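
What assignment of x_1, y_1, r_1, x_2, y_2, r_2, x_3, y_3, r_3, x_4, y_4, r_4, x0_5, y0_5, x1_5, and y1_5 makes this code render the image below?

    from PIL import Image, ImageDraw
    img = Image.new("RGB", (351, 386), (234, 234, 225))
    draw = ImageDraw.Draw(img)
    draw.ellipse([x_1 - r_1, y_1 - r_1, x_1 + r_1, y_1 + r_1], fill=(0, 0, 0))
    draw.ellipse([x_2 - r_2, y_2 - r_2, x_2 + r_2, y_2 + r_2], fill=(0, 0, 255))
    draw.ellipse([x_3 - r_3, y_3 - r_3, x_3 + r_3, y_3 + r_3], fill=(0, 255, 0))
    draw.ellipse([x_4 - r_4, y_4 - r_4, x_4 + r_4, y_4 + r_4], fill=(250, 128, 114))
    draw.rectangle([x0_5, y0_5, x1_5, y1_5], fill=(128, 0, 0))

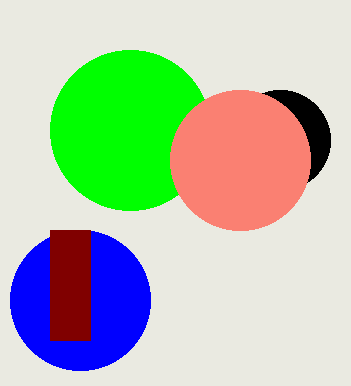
x_1 = 280; y_1 = 140; r_1 = 50; x_2 = 80; y_2 = 300; r_2 = 70; x_3 = 130; y_3 = 130; r_3 = 80; x_4 = 240; y_4 = 160; r_4 = 70; x0_5 = 50; y0_5 = 230; x1_5 = 90; y1_5 = 340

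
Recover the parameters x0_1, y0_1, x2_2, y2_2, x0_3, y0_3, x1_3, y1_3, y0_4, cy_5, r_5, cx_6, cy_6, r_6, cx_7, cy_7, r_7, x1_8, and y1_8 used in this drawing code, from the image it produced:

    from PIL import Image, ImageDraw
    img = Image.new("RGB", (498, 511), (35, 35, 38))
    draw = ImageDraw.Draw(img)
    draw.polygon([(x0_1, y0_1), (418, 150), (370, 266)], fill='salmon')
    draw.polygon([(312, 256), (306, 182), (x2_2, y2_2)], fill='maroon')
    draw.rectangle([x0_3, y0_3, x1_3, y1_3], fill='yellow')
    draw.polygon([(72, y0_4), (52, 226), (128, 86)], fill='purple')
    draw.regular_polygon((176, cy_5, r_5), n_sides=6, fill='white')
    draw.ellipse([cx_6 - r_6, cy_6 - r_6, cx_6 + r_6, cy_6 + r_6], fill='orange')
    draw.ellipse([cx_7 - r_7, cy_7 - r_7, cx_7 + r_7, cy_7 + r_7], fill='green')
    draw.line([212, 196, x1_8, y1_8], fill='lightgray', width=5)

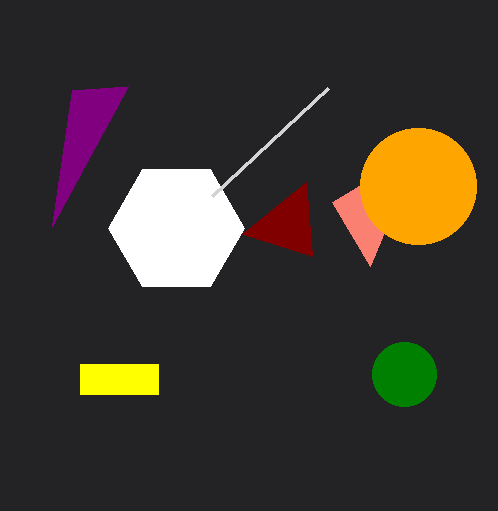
x0_1 = 332; y0_1 = 202; x2_2 = 242; y2_2 = 234; x0_3 = 80; y0_3 = 364; x1_3 = 158; y1_3 = 394; y0_4 = 90; cy_5 = 228; r_5 = 68; cx_6 = 418; cy_6 = 186; r_6 = 58; cx_7 = 404; cy_7 = 374; r_7 = 32; x1_8 = 328; y1_8 = 88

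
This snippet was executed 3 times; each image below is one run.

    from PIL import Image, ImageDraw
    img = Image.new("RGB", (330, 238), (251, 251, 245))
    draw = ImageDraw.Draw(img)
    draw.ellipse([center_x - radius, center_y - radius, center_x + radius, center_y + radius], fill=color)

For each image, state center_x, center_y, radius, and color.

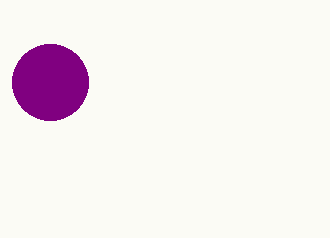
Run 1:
center_x = 50, center_y = 82, radius = 38, color = 'purple'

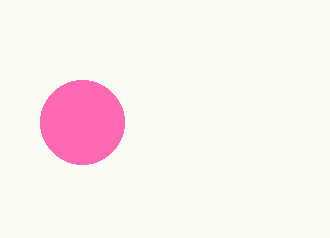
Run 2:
center_x = 82, center_y = 122, radius = 42, color = 'hotpink'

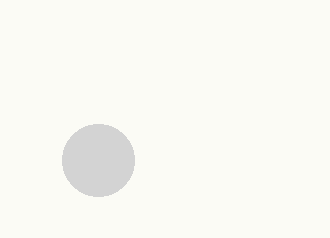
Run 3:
center_x = 98; center_y = 160; radius = 36; color = 'lightgray'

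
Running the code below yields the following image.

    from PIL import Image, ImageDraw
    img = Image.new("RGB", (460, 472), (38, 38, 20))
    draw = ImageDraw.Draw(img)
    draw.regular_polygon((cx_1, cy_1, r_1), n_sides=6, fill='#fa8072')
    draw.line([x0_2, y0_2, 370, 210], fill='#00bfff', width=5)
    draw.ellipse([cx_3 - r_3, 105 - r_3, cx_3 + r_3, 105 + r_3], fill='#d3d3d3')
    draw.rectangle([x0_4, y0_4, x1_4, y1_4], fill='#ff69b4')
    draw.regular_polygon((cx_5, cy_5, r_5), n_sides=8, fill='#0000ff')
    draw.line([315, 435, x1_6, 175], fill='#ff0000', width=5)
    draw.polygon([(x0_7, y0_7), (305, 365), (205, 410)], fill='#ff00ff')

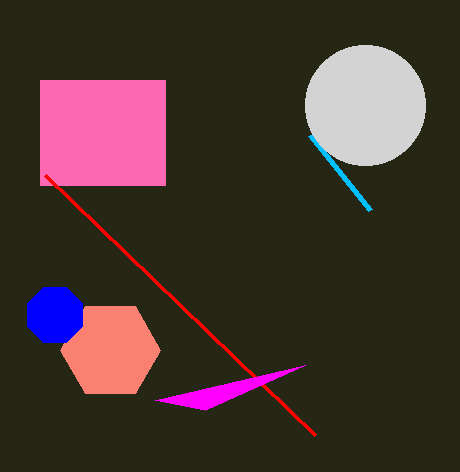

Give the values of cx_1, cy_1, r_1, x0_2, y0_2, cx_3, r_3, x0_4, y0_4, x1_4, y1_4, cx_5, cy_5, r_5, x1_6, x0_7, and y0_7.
cx_1 = 110
cy_1 = 350
r_1 = 50
x0_2 = 310
y0_2 = 135
cx_3 = 365
r_3 = 60
x0_4 = 40
y0_4 = 80
x1_4 = 165
y1_4 = 185
cx_5 = 55
cy_5 = 315
r_5 = 30
x1_6 = 45
x0_7 = 155
y0_7 = 400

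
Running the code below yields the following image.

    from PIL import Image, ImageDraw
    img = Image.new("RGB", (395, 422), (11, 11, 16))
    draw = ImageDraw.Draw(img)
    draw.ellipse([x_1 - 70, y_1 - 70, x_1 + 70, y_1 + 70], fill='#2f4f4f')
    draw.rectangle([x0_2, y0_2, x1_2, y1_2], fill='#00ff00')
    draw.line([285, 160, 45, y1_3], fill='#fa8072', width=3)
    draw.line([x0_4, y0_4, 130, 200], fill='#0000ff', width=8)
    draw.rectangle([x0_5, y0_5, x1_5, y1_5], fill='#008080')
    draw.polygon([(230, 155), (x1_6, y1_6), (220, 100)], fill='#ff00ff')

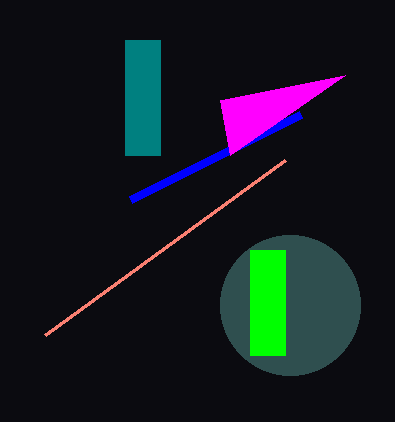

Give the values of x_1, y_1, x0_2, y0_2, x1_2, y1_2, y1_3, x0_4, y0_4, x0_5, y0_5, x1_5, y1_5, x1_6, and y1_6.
x_1 = 290
y_1 = 305
x0_2 = 250
y0_2 = 250
x1_2 = 285
y1_2 = 355
y1_3 = 335
x0_4 = 300
y0_4 = 115
x0_5 = 125
y0_5 = 40
x1_5 = 160
y1_5 = 155
x1_6 = 345
y1_6 = 75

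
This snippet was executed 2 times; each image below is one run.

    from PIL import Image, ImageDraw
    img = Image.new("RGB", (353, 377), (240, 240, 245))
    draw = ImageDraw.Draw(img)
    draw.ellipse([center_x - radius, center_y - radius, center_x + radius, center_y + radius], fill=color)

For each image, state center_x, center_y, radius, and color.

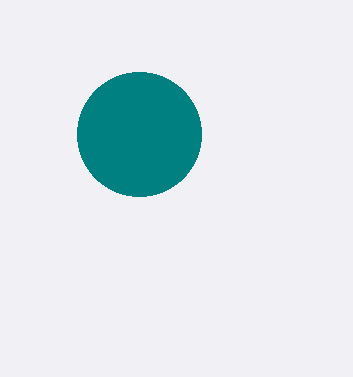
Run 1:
center_x = 139, center_y = 134, radius = 62, color = 'teal'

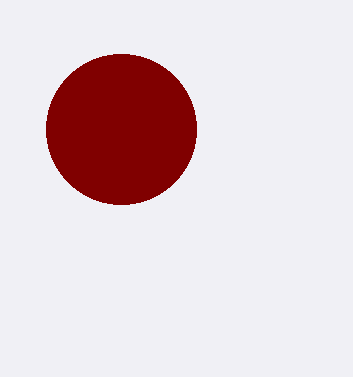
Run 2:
center_x = 121
center_y = 129
radius = 75
color = 'maroon'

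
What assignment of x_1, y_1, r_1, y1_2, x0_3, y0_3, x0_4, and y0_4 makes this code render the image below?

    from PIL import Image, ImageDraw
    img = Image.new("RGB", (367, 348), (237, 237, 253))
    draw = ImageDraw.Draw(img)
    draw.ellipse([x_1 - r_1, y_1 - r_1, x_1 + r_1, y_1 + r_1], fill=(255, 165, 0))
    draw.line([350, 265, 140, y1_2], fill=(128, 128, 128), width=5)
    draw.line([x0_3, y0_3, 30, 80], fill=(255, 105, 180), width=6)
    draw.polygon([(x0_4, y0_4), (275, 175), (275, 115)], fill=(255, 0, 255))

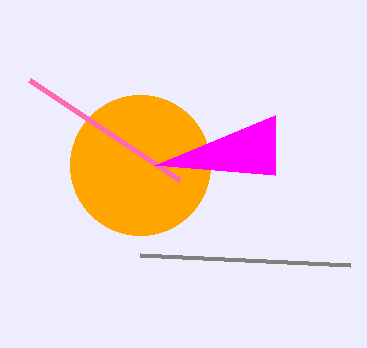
x_1 = 140; y_1 = 165; r_1 = 70; y1_2 = 255; x0_3 = 180; y0_3 = 180; x0_4 = 155; y0_4 = 165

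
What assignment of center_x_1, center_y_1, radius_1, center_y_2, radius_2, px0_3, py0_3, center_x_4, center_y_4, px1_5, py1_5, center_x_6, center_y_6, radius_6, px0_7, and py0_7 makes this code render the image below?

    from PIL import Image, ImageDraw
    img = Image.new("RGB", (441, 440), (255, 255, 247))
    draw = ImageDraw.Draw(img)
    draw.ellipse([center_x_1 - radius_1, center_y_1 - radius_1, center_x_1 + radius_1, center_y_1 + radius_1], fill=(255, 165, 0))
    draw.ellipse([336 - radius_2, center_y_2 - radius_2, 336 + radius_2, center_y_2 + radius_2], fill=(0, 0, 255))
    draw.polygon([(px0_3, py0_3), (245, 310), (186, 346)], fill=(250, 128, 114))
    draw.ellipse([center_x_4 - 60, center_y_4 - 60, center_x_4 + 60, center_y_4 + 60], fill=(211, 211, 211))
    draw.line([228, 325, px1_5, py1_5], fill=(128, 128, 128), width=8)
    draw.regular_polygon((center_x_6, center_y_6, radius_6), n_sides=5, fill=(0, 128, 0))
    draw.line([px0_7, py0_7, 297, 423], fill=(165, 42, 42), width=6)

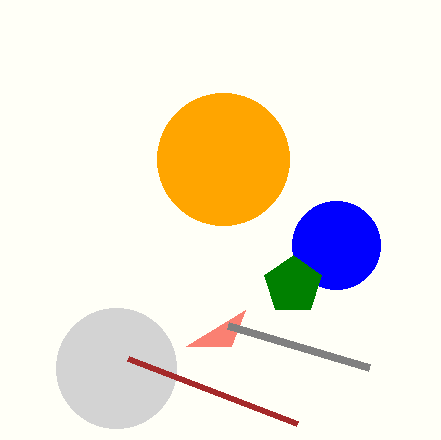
center_x_1 = 223; center_y_1 = 159; radius_1 = 66; center_y_2 = 245; radius_2 = 44; px0_3 = 231; py0_3 = 346; center_x_4 = 116; center_y_4 = 368; px1_5 = 369; py1_5 = 367; center_x_6 = 293; center_y_6 = 285; radius_6 = 30; px0_7 = 128; py0_7 = 358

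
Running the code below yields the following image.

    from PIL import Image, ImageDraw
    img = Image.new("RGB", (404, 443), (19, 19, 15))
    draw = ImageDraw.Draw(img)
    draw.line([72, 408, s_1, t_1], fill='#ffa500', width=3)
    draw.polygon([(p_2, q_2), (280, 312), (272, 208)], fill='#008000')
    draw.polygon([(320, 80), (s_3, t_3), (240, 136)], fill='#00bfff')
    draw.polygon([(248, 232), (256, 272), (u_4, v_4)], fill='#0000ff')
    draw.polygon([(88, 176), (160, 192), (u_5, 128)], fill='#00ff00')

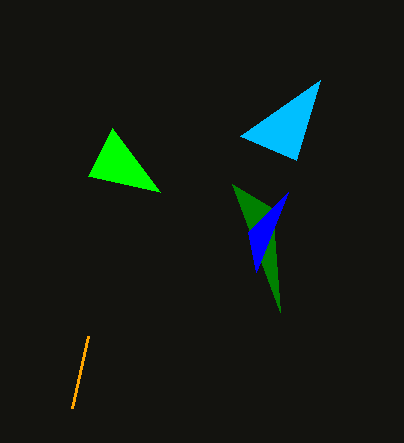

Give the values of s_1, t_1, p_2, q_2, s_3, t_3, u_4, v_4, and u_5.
s_1 = 88
t_1 = 336
p_2 = 232
q_2 = 184
s_3 = 296
t_3 = 160
u_4 = 288
v_4 = 192
u_5 = 112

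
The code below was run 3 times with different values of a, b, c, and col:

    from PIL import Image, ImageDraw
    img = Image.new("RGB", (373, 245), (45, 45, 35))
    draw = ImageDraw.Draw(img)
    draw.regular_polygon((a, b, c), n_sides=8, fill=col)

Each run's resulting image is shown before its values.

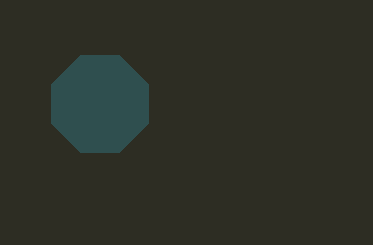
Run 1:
a = 100
b = 104
c = 52
col = 'darkslategray'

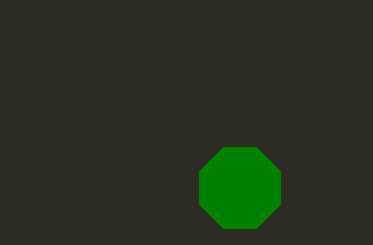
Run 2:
a = 240
b = 188
c = 44
col = 'green'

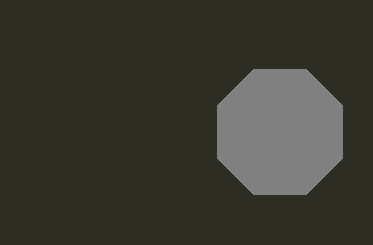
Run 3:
a = 280
b = 132
c = 68
col = 'gray'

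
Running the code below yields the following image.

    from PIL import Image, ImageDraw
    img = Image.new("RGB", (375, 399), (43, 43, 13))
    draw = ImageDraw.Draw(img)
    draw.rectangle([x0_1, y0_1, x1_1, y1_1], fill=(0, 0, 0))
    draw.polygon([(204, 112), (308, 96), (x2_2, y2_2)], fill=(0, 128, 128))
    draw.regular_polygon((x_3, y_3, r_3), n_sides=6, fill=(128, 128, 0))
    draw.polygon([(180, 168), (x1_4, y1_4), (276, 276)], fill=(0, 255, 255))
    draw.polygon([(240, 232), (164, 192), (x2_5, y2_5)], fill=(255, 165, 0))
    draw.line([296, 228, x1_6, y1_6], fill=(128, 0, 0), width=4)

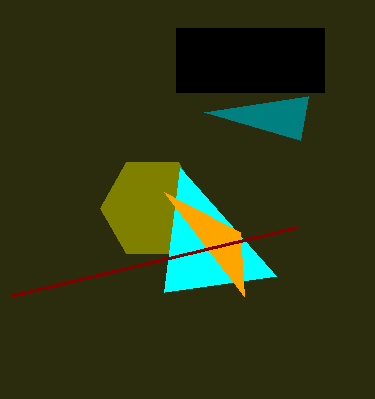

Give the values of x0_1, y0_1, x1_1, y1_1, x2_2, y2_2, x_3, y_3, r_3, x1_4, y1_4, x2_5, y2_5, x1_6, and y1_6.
x0_1 = 176, y0_1 = 28, x1_1 = 324, y1_1 = 92, x2_2 = 300, y2_2 = 140, x_3 = 152, y_3 = 208, r_3 = 52, x1_4 = 164, y1_4 = 292, x2_5 = 244, y2_5 = 296, x1_6 = 12, y1_6 = 296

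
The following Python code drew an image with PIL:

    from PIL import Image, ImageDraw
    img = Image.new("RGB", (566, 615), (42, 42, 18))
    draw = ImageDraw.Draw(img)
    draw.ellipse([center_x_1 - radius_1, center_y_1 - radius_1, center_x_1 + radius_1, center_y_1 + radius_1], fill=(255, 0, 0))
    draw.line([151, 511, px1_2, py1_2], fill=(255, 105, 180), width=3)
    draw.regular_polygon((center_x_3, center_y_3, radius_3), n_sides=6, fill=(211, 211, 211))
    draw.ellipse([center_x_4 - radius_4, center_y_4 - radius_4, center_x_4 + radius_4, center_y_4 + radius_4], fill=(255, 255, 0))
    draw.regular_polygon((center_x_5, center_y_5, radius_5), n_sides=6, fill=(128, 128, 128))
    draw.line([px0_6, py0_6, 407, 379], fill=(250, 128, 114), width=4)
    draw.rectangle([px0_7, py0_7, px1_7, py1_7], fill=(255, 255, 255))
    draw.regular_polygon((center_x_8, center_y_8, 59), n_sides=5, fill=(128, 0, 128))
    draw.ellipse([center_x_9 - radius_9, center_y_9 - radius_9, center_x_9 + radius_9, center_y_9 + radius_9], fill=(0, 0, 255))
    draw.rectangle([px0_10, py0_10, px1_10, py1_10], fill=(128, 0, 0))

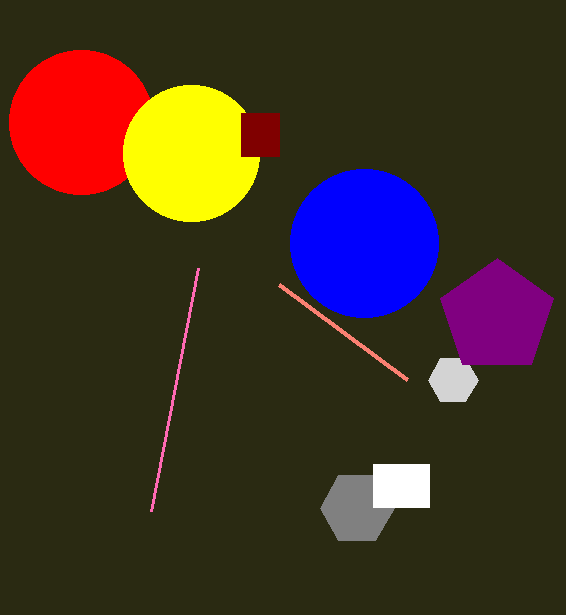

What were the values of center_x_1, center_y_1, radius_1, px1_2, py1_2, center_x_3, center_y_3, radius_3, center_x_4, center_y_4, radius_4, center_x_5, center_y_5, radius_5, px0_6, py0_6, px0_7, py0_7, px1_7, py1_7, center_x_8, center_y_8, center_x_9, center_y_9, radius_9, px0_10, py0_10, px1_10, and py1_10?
center_x_1 = 81, center_y_1 = 122, radius_1 = 72, px1_2 = 198, py1_2 = 268, center_x_3 = 453, center_y_3 = 380, radius_3 = 25, center_x_4 = 191, center_y_4 = 153, radius_4 = 68, center_x_5 = 357, center_y_5 = 508, radius_5 = 37, px0_6 = 279, py0_6 = 284, px0_7 = 373, py0_7 = 464, px1_7 = 429, py1_7 = 507, center_x_8 = 497, center_y_8 = 317, center_x_9 = 364, center_y_9 = 243, radius_9 = 74, px0_10 = 241, py0_10 = 113, px1_10 = 279, py1_10 = 156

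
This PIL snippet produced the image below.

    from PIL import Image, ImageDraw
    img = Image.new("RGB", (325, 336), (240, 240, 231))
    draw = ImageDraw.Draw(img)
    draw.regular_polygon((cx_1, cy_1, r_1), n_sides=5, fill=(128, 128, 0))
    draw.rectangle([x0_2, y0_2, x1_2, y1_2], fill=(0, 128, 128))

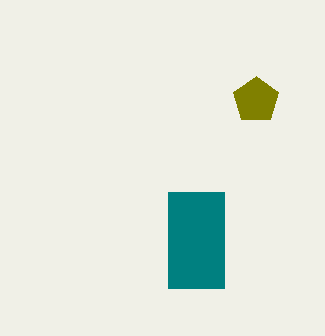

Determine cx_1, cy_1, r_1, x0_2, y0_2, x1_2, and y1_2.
cx_1 = 256; cy_1 = 100; r_1 = 24; x0_2 = 168; y0_2 = 192; x1_2 = 224; y1_2 = 288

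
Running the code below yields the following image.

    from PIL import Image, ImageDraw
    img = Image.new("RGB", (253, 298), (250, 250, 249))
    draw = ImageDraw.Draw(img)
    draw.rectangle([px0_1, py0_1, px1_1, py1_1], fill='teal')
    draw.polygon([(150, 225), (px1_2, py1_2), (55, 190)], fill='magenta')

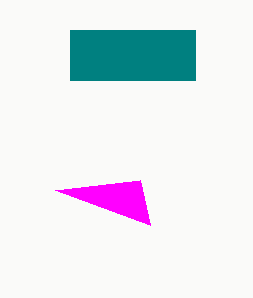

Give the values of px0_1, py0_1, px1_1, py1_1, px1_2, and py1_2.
px0_1 = 70; py0_1 = 30; px1_1 = 195; py1_1 = 80; px1_2 = 140; py1_2 = 180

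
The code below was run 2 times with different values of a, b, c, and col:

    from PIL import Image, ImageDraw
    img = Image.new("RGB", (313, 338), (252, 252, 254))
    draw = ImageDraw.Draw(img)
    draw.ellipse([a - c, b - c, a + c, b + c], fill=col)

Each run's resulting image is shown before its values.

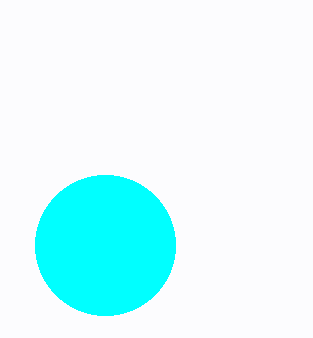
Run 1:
a = 105; b = 245; c = 70; col = 'cyan'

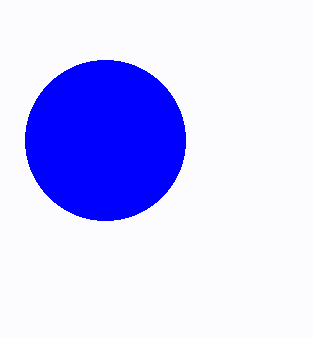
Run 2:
a = 105, b = 140, c = 80, col = 'blue'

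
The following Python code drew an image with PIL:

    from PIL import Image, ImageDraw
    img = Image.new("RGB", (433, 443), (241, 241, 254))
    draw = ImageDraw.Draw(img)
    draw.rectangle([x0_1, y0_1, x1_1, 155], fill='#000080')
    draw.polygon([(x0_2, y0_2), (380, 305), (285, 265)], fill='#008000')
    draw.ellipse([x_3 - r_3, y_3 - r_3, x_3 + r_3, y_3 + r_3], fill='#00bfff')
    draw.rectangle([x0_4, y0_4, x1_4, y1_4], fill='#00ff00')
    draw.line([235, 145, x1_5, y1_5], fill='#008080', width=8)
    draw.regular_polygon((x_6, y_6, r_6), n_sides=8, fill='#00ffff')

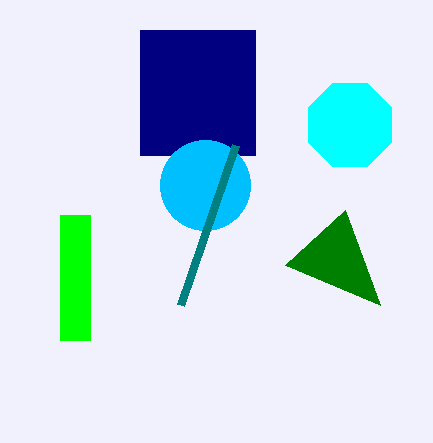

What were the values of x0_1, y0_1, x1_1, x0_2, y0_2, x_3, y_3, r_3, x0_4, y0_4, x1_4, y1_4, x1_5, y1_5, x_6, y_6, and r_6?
x0_1 = 140
y0_1 = 30
x1_1 = 255
x0_2 = 345
y0_2 = 210
x_3 = 205
y_3 = 185
r_3 = 45
x0_4 = 60
y0_4 = 215
x1_4 = 90
y1_4 = 340
x1_5 = 180
y1_5 = 305
x_6 = 350
y_6 = 125
r_6 = 45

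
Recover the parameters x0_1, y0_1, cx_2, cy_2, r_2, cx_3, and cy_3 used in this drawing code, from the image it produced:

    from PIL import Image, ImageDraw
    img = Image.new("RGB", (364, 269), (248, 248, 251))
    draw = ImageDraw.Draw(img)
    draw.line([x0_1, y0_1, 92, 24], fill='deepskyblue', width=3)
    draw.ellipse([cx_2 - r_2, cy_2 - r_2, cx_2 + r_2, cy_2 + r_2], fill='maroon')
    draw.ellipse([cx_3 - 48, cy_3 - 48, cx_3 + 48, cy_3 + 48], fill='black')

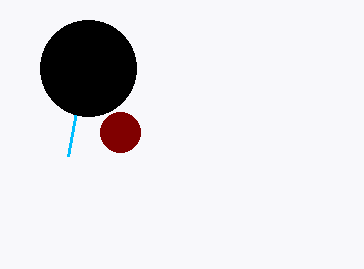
x0_1 = 68, y0_1 = 156, cx_2 = 120, cy_2 = 132, r_2 = 20, cx_3 = 88, cy_3 = 68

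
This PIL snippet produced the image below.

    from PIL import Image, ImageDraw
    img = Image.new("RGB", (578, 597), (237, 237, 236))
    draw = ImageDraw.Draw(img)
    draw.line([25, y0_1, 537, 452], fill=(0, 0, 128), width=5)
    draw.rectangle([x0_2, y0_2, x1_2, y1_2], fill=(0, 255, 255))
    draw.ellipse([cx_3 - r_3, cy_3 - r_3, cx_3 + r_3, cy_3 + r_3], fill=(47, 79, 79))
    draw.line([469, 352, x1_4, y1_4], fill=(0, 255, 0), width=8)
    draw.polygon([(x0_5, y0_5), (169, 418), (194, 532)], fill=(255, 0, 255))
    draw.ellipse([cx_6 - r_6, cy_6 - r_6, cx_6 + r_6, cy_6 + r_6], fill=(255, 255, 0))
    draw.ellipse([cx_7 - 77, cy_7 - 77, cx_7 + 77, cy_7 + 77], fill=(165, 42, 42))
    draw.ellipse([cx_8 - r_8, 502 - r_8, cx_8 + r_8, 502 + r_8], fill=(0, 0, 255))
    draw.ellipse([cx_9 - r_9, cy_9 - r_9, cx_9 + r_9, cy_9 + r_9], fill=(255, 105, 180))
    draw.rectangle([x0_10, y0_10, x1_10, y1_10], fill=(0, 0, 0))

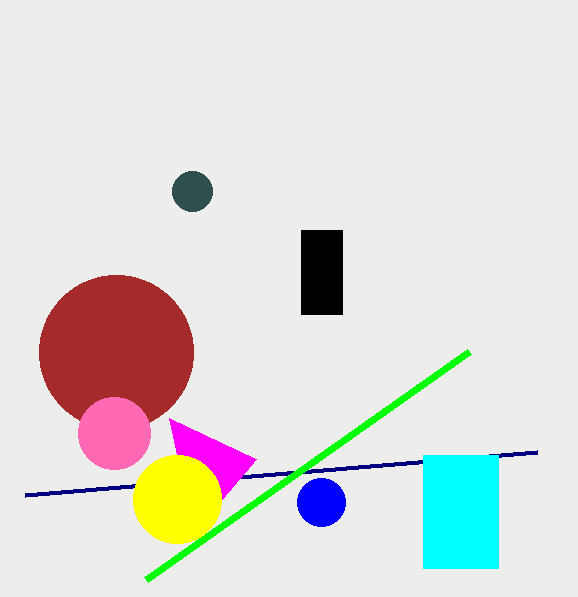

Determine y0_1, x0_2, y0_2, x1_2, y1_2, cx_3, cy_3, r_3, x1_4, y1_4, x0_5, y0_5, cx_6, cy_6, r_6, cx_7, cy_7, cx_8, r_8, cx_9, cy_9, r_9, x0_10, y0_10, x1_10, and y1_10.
y0_1 = 495; x0_2 = 423; y0_2 = 455; x1_2 = 498; y1_2 = 568; cx_3 = 192; cy_3 = 191; r_3 = 20; x1_4 = 146; y1_4 = 580; x0_5 = 256; y0_5 = 459; cx_6 = 177; cy_6 = 499; r_6 = 44; cx_7 = 116; cy_7 = 352; cx_8 = 321; r_8 = 24; cx_9 = 114; cy_9 = 433; r_9 = 36; x0_10 = 301; y0_10 = 230; x1_10 = 342; y1_10 = 314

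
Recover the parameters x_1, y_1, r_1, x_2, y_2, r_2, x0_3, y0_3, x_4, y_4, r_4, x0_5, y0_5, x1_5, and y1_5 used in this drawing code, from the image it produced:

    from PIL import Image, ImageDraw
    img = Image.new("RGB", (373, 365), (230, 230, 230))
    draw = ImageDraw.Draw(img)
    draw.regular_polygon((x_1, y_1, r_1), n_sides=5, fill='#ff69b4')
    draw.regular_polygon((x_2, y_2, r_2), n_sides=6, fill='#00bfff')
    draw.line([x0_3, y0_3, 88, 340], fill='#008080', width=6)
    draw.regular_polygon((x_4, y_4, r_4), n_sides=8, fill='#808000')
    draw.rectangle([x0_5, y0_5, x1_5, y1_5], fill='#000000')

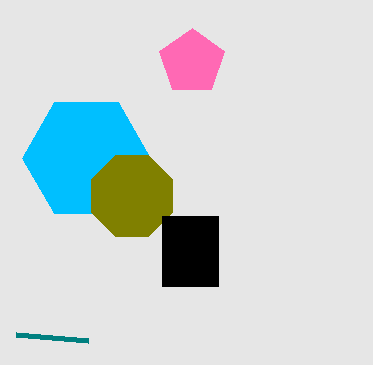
x_1 = 192; y_1 = 62; r_1 = 34; x_2 = 86; y_2 = 158; r_2 = 64; x0_3 = 16; y0_3 = 334; x_4 = 132; y_4 = 196; r_4 = 44; x0_5 = 162; y0_5 = 216; x1_5 = 218; y1_5 = 286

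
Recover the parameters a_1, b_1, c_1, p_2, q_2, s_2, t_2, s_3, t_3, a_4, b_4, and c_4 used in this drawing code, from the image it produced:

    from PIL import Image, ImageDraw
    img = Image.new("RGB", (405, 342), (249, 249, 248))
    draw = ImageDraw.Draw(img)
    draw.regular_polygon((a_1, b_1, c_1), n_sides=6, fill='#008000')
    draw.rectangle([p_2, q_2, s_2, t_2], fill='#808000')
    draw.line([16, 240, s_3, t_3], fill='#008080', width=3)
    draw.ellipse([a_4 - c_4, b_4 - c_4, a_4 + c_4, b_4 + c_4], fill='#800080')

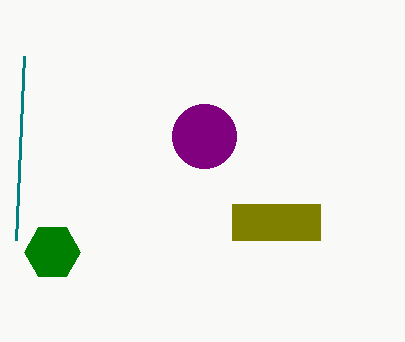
a_1 = 52, b_1 = 252, c_1 = 28, p_2 = 232, q_2 = 204, s_2 = 320, t_2 = 240, s_3 = 24, t_3 = 56, a_4 = 204, b_4 = 136, c_4 = 32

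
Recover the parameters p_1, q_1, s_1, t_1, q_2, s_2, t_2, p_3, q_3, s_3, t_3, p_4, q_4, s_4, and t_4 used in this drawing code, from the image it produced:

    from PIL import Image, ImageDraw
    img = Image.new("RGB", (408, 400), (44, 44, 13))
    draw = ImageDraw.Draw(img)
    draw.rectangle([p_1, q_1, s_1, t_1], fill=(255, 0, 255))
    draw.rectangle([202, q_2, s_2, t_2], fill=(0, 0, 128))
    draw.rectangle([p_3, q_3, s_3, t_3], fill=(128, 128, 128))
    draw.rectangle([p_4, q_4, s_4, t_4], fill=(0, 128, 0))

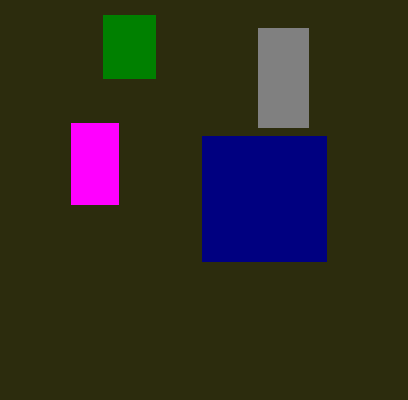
p_1 = 71; q_1 = 123; s_1 = 118; t_1 = 204; q_2 = 136; s_2 = 326; t_2 = 261; p_3 = 258; q_3 = 28; s_3 = 308; t_3 = 127; p_4 = 103; q_4 = 15; s_4 = 155; t_4 = 78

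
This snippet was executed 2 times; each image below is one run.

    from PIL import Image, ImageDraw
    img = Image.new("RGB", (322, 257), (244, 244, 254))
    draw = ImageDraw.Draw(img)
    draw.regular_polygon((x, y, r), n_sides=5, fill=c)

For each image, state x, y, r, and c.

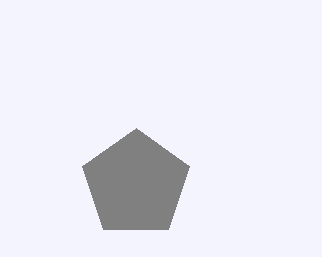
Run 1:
x = 136
y = 184
r = 56
c = 'gray'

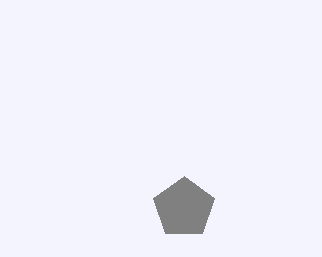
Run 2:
x = 184
y = 208
r = 32
c = 'gray'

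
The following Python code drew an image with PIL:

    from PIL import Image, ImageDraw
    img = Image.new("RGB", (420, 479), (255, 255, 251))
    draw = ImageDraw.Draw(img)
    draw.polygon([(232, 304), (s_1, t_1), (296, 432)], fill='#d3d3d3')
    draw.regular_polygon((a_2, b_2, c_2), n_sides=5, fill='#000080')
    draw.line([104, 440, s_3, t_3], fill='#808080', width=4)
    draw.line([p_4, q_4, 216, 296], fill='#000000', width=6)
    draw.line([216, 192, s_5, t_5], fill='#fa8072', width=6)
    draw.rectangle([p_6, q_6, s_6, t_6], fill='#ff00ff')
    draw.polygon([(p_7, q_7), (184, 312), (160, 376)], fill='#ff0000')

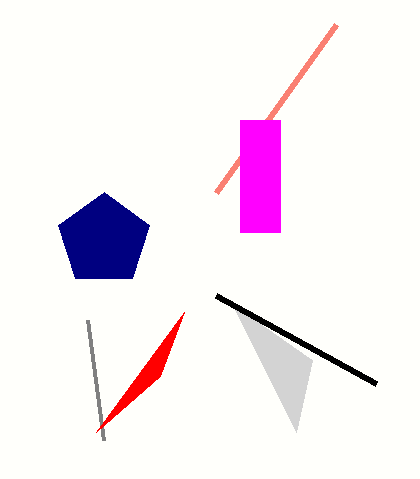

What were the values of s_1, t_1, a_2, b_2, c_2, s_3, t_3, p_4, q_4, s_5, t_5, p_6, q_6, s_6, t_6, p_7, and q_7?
s_1 = 312, t_1 = 360, a_2 = 104, b_2 = 240, c_2 = 48, s_3 = 88, t_3 = 320, p_4 = 376, q_4 = 384, s_5 = 336, t_5 = 24, p_6 = 240, q_6 = 120, s_6 = 280, t_6 = 232, p_7 = 96, q_7 = 432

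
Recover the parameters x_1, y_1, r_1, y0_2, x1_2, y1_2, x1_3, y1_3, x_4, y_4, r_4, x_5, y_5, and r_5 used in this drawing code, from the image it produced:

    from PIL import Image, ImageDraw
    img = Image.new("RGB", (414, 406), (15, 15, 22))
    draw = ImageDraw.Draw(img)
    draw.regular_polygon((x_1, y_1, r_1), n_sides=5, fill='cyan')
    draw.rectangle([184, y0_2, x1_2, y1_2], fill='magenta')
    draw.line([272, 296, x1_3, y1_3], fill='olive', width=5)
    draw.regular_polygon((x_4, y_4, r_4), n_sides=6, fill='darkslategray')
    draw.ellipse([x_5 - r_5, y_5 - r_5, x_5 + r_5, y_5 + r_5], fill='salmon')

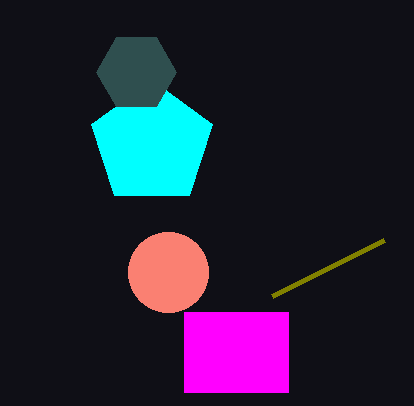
x_1 = 152; y_1 = 144; r_1 = 64; y0_2 = 312; x1_2 = 288; y1_2 = 392; x1_3 = 384; y1_3 = 240; x_4 = 136; y_4 = 72; r_4 = 40; x_5 = 168; y_5 = 272; r_5 = 40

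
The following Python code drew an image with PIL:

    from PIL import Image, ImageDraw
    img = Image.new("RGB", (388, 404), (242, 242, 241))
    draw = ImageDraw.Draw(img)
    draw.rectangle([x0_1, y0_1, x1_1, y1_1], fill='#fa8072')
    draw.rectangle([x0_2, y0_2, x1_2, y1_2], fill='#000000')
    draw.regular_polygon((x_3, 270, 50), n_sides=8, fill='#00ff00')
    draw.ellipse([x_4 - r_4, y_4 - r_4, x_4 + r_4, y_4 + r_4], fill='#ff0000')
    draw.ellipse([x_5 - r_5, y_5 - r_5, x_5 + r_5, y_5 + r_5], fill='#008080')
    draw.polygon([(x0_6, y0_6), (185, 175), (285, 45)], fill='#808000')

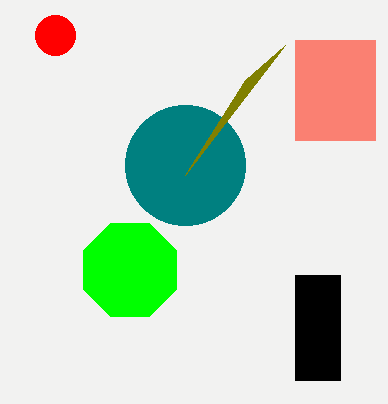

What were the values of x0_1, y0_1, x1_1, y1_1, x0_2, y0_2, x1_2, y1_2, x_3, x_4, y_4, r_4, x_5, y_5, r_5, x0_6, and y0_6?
x0_1 = 295; y0_1 = 40; x1_1 = 375; y1_1 = 140; x0_2 = 295; y0_2 = 275; x1_2 = 340; y1_2 = 380; x_3 = 130; x_4 = 55; y_4 = 35; r_4 = 20; x_5 = 185; y_5 = 165; r_5 = 60; x0_6 = 245; y0_6 = 80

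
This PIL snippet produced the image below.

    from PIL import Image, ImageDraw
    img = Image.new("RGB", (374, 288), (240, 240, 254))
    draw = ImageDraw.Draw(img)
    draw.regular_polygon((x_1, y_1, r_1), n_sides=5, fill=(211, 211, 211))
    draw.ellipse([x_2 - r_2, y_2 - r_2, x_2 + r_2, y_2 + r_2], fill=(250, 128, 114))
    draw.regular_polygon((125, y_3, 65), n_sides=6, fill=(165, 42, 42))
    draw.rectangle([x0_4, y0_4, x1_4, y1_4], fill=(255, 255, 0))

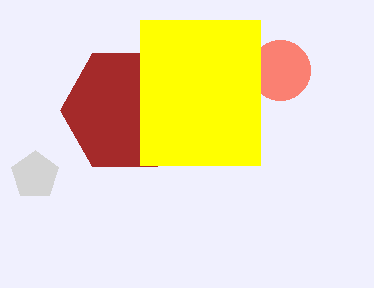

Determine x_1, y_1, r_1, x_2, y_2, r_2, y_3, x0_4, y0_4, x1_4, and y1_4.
x_1 = 35; y_1 = 175; r_1 = 25; x_2 = 280; y_2 = 70; r_2 = 30; y_3 = 110; x0_4 = 140; y0_4 = 20; x1_4 = 260; y1_4 = 165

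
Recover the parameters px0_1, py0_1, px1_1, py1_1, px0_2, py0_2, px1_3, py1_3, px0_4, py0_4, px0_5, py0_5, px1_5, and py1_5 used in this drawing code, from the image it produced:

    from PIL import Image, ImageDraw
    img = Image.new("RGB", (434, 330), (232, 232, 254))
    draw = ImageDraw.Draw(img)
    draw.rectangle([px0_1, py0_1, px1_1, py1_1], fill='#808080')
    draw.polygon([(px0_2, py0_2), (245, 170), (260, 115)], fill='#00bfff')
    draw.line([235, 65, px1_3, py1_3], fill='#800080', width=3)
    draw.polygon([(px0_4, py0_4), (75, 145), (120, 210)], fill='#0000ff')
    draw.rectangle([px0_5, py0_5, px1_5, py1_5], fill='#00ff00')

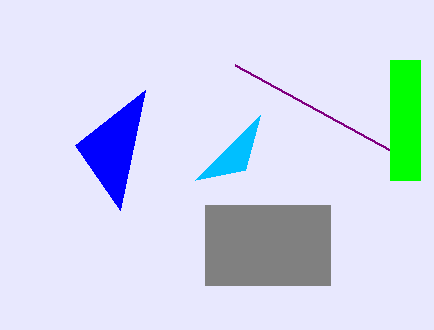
px0_1 = 205
py0_1 = 205
px1_1 = 330
py1_1 = 285
px0_2 = 195
py0_2 = 180
px1_3 = 390
py1_3 = 150
px0_4 = 145
py0_4 = 90
px0_5 = 390
py0_5 = 60
px1_5 = 420
py1_5 = 180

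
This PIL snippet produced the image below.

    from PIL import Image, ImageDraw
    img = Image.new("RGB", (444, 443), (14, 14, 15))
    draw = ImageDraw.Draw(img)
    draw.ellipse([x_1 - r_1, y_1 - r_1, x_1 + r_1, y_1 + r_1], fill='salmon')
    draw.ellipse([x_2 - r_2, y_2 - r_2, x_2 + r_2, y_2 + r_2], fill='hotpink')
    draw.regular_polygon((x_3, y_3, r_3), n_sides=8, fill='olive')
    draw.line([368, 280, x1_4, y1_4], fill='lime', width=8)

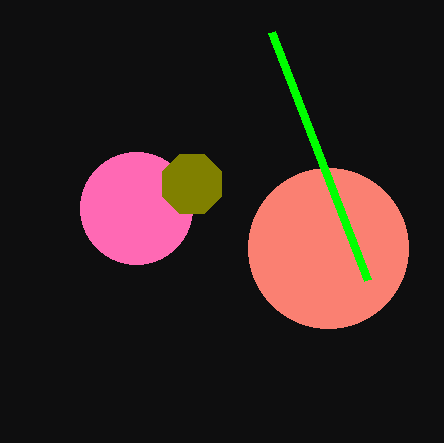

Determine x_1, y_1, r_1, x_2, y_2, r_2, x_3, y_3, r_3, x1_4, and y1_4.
x_1 = 328; y_1 = 248; r_1 = 80; x_2 = 136; y_2 = 208; r_2 = 56; x_3 = 192; y_3 = 184; r_3 = 32; x1_4 = 272; y1_4 = 32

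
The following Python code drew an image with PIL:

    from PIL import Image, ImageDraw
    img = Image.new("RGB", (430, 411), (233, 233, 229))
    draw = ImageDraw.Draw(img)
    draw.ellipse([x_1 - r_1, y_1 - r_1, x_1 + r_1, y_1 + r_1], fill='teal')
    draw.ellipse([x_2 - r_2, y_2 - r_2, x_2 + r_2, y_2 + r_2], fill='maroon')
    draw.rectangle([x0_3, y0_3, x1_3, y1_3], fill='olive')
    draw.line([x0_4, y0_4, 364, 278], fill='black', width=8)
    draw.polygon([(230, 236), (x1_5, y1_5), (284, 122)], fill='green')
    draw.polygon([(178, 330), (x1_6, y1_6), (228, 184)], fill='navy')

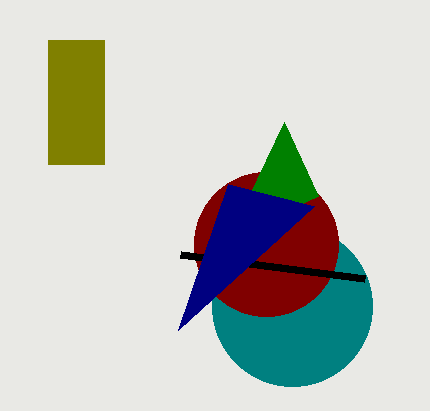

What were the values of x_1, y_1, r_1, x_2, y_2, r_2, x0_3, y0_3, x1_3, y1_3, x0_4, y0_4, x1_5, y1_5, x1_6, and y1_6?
x_1 = 292, y_1 = 306, r_1 = 80, x_2 = 266, y_2 = 244, r_2 = 72, x0_3 = 48, y0_3 = 40, x1_3 = 104, y1_3 = 164, x0_4 = 180, y0_4 = 254, x1_5 = 318, y1_5 = 196, x1_6 = 314, y1_6 = 206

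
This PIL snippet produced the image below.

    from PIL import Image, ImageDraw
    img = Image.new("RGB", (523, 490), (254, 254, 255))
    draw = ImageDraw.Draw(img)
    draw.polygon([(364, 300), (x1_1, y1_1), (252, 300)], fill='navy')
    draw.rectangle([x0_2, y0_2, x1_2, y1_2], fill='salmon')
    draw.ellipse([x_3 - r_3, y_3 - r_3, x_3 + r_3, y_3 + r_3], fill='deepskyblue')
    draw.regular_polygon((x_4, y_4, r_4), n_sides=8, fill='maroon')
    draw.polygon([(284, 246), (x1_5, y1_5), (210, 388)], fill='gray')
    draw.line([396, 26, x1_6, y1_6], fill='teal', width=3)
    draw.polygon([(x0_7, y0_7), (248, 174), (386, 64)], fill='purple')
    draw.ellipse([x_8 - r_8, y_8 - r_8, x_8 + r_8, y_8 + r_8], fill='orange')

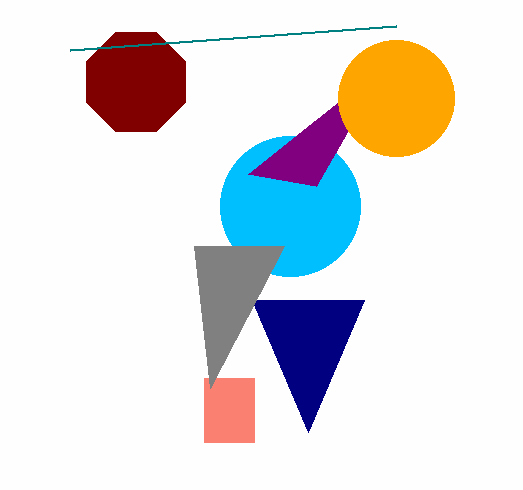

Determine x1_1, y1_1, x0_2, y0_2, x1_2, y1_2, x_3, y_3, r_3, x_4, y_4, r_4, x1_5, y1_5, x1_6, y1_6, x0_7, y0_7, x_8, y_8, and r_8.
x1_1 = 308
y1_1 = 432
x0_2 = 204
y0_2 = 378
x1_2 = 254
y1_2 = 442
x_3 = 290
y_3 = 206
r_3 = 70
x_4 = 136
y_4 = 82
r_4 = 54
x1_5 = 194
y1_5 = 246
x1_6 = 70
y1_6 = 50
x0_7 = 316
y0_7 = 186
x_8 = 396
y_8 = 98
r_8 = 58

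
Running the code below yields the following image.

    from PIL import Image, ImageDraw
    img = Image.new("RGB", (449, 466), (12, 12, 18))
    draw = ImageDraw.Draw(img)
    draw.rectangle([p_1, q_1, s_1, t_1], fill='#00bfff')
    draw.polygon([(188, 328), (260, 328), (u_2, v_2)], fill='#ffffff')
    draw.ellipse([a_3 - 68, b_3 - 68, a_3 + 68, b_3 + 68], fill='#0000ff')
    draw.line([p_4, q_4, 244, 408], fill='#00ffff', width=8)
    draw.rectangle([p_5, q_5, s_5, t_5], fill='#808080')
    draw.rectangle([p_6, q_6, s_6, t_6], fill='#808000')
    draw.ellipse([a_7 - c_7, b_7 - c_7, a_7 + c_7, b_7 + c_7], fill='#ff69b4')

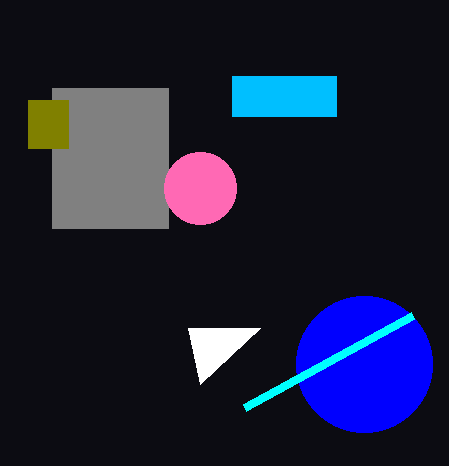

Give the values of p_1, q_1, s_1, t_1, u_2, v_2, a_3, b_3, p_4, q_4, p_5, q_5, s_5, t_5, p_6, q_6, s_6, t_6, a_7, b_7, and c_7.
p_1 = 232; q_1 = 76; s_1 = 336; t_1 = 116; u_2 = 200; v_2 = 384; a_3 = 364; b_3 = 364; p_4 = 412; q_4 = 316; p_5 = 52; q_5 = 88; s_5 = 168; t_5 = 228; p_6 = 28; q_6 = 100; s_6 = 68; t_6 = 148; a_7 = 200; b_7 = 188; c_7 = 36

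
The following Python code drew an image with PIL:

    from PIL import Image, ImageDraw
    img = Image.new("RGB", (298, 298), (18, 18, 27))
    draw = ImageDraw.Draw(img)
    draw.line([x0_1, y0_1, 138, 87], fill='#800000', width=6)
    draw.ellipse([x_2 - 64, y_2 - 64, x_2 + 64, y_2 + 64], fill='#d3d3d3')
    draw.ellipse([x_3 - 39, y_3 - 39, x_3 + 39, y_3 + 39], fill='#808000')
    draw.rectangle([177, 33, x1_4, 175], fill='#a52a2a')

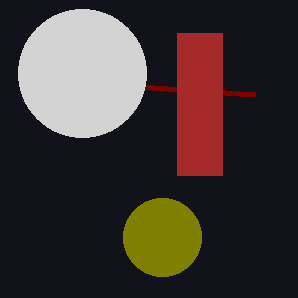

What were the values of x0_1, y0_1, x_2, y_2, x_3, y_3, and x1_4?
x0_1 = 255
y0_1 = 95
x_2 = 82
y_2 = 73
x_3 = 162
y_3 = 237
x1_4 = 222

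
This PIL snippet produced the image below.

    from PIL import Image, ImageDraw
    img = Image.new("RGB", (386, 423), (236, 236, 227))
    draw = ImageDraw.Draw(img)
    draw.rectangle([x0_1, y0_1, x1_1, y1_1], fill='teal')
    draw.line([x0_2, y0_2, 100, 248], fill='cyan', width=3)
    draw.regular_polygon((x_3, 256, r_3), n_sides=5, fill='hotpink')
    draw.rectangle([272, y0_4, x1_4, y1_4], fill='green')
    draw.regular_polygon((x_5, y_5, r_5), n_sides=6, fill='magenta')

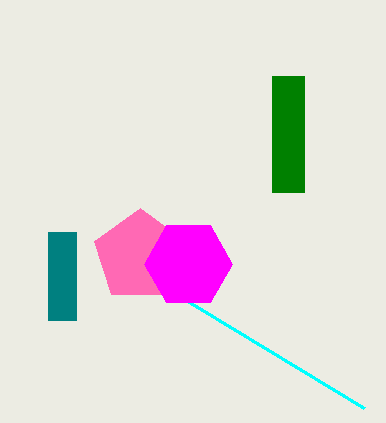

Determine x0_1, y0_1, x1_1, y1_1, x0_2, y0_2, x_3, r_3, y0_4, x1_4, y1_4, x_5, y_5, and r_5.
x0_1 = 48; y0_1 = 232; x1_1 = 76; y1_1 = 320; x0_2 = 364; y0_2 = 408; x_3 = 140; r_3 = 48; y0_4 = 76; x1_4 = 304; y1_4 = 192; x_5 = 188; y_5 = 264; r_5 = 44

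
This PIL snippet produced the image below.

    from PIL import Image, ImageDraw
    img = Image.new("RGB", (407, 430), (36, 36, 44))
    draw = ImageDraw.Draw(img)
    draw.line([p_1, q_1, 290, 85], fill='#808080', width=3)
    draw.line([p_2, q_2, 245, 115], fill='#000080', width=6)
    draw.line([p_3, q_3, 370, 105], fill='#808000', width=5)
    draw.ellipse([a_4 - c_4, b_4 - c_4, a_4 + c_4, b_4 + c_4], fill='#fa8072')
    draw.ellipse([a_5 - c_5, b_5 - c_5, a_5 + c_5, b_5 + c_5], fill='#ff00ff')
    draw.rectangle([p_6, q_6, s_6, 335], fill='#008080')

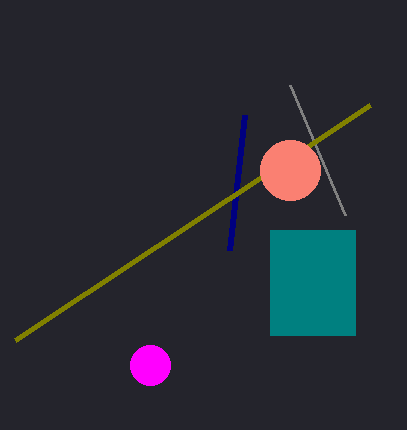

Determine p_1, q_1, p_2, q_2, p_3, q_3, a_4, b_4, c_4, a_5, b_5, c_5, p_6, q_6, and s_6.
p_1 = 345; q_1 = 215; p_2 = 230; q_2 = 250; p_3 = 15; q_3 = 340; a_4 = 290; b_4 = 170; c_4 = 30; a_5 = 150; b_5 = 365; c_5 = 20; p_6 = 270; q_6 = 230; s_6 = 355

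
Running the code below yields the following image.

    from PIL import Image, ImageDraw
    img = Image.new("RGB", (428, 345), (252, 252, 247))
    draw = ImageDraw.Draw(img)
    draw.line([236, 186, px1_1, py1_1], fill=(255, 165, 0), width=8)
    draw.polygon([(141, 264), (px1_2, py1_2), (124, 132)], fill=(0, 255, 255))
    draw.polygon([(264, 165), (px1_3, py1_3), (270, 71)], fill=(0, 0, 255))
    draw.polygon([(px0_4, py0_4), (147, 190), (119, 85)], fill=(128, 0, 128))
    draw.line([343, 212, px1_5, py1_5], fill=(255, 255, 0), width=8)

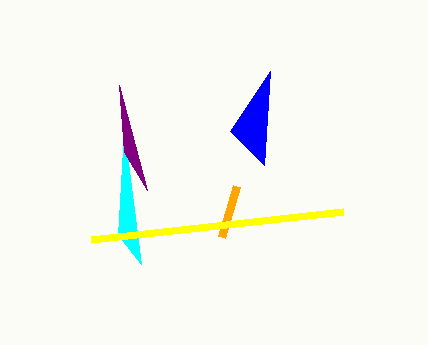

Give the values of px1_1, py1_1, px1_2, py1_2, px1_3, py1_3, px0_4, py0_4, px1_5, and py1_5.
px1_1 = 221; py1_1 = 237; px1_2 = 118; py1_2 = 235; px1_3 = 230; py1_3 = 131; px0_4 = 124; py0_4 = 152; px1_5 = 91; py1_5 = 240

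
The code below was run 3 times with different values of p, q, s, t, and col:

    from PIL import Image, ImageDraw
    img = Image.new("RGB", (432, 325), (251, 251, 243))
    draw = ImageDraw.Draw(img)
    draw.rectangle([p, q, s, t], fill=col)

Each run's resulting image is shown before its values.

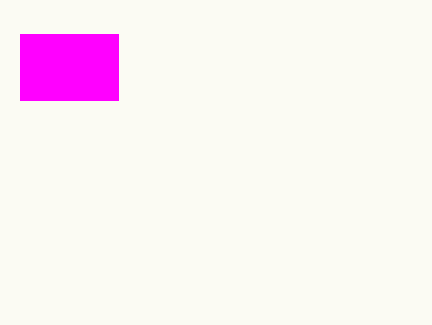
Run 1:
p = 20, q = 34, s = 118, t = 100, col = 'magenta'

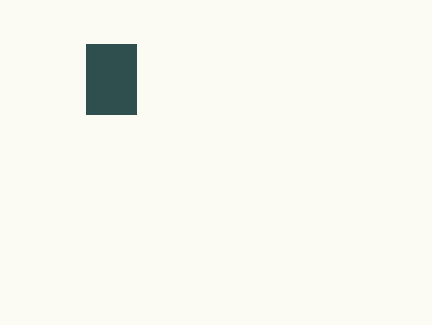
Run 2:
p = 86, q = 44, s = 136, t = 114, col = 'darkslategray'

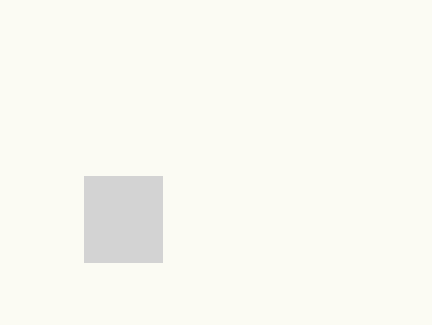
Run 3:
p = 84, q = 176, s = 162, t = 262, col = 'lightgray'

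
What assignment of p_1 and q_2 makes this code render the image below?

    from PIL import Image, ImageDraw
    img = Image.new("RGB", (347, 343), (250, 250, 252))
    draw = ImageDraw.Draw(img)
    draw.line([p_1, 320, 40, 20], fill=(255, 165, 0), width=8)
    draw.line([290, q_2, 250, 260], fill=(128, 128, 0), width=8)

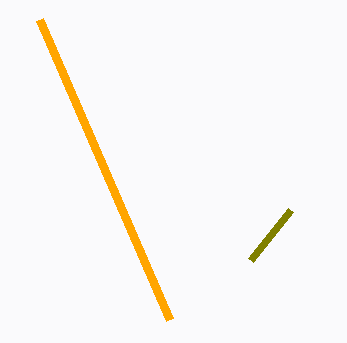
p_1 = 170; q_2 = 210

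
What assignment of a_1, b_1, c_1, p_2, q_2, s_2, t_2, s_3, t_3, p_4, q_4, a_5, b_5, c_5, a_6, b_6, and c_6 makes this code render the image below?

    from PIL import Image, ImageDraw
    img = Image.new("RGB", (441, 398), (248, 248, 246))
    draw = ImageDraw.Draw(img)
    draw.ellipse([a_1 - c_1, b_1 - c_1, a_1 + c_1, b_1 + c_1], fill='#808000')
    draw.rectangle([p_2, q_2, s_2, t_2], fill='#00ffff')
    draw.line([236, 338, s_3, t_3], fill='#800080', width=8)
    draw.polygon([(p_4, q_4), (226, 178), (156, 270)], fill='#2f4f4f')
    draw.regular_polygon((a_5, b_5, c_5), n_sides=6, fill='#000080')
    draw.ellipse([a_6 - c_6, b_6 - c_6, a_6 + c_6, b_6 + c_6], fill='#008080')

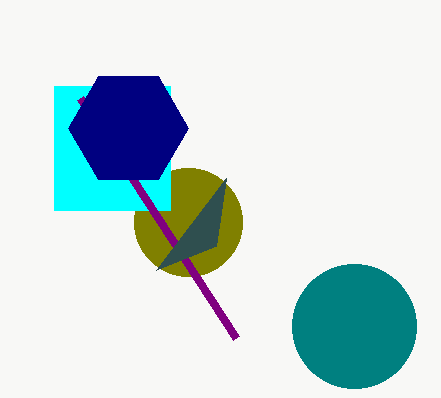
a_1 = 188, b_1 = 222, c_1 = 54, p_2 = 54, q_2 = 86, s_2 = 170, t_2 = 210, s_3 = 80, t_3 = 98, p_4 = 216, q_4 = 246, a_5 = 128, b_5 = 128, c_5 = 60, a_6 = 354, b_6 = 326, c_6 = 62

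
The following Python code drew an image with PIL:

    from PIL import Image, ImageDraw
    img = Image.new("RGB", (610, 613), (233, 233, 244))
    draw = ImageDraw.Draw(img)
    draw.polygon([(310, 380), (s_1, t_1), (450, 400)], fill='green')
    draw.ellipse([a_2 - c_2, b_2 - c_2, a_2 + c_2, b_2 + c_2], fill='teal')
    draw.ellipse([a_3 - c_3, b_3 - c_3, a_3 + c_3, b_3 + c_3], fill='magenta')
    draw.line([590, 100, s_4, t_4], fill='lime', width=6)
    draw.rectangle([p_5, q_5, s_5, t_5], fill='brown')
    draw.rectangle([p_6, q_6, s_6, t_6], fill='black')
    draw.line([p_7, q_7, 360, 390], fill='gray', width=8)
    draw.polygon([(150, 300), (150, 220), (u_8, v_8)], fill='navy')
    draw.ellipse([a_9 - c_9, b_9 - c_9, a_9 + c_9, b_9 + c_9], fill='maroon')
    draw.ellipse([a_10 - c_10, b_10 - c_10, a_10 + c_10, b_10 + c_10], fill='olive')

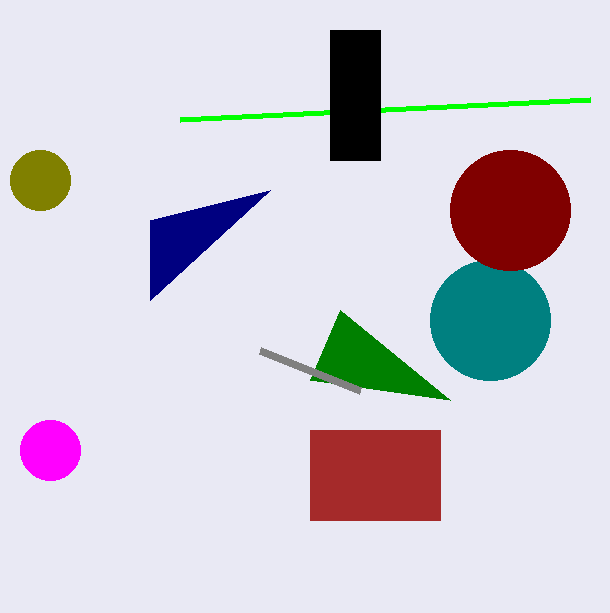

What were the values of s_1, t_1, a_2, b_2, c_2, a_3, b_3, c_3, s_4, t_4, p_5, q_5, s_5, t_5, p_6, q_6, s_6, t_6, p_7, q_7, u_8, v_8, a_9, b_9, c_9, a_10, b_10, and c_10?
s_1 = 340; t_1 = 310; a_2 = 490; b_2 = 320; c_2 = 60; a_3 = 50; b_3 = 450; c_3 = 30; s_4 = 180; t_4 = 120; p_5 = 310; q_5 = 430; s_5 = 440; t_5 = 520; p_6 = 330; q_6 = 30; s_6 = 380; t_6 = 160; p_7 = 260; q_7 = 350; u_8 = 270; v_8 = 190; a_9 = 510; b_9 = 210; c_9 = 60; a_10 = 40; b_10 = 180; c_10 = 30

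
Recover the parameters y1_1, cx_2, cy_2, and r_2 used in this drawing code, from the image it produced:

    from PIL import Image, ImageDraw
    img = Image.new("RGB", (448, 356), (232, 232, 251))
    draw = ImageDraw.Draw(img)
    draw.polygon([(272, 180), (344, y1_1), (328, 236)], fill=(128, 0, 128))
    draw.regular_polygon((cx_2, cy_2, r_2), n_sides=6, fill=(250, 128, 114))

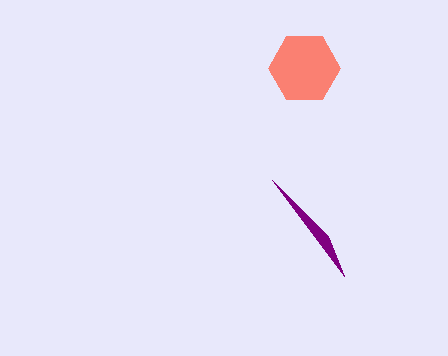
y1_1 = 276, cx_2 = 304, cy_2 = 68, r_2 = 36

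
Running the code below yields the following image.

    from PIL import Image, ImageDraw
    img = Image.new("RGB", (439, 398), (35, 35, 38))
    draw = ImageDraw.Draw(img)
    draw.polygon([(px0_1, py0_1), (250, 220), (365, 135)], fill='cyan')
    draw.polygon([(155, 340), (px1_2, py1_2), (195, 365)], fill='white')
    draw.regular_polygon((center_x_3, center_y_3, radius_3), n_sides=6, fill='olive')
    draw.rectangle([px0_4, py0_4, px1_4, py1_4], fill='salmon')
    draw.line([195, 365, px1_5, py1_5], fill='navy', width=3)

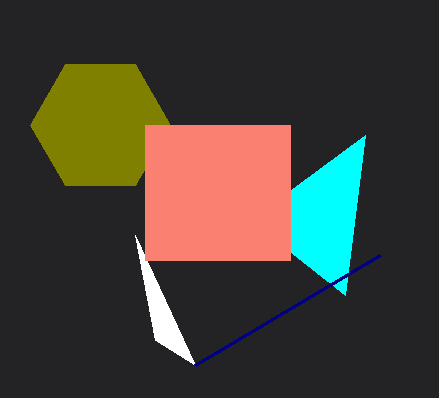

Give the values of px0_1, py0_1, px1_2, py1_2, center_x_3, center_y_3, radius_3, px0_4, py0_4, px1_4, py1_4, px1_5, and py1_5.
px0_1 = 345
py0_1 = 295
px1_2 = 135
py1_2 = 235
center_x_3 = 100
center_y_3 = 125
radius_3 = 70
px0_4 = 145
py0_4 = 125
px1_4 = 290
py1_4 = 260
px1_5 = 380
py1_5 = 255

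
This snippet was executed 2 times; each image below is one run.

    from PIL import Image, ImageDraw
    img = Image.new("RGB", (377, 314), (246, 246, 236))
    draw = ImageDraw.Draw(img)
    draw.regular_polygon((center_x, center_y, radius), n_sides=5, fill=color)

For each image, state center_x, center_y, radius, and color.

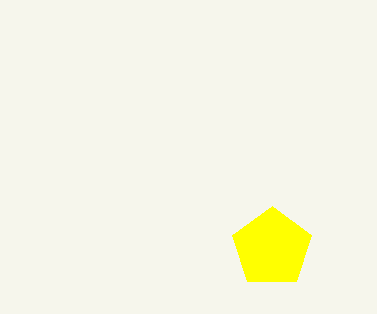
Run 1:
center_x = 272
center_y = 248
radius = 42
color = 'yellow'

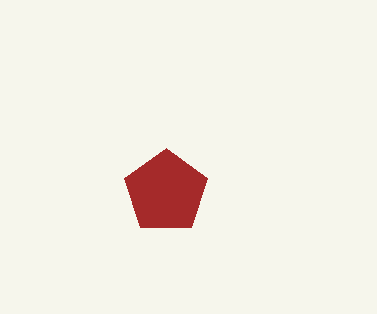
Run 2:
center_x = 166; center_y = 192; radius = 44; color = 'brown'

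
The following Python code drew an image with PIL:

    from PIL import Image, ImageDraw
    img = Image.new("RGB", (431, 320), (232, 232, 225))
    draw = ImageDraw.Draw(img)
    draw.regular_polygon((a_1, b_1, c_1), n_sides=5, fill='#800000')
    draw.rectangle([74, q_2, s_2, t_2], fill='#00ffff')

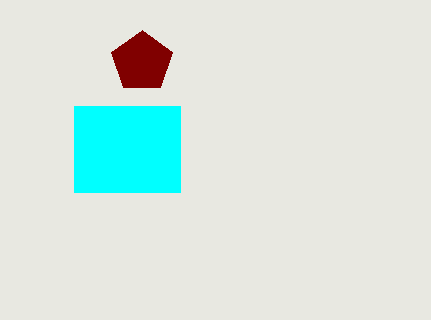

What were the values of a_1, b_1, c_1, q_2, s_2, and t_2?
a_1 = 142, b_1 = 62, c_1 = 32, q_2 = 106, s_2 = 180, t_2 = 192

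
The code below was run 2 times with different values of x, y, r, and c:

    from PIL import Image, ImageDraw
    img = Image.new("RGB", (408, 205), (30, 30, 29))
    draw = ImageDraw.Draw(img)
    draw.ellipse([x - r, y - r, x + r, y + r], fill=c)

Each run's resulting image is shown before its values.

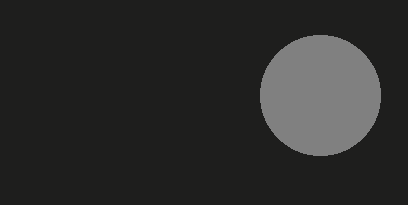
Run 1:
x = 320; y = 95; r = 60; c = 'gray'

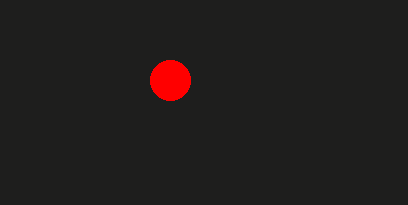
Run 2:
x = 170, y = 80, r = 20, c = 'red'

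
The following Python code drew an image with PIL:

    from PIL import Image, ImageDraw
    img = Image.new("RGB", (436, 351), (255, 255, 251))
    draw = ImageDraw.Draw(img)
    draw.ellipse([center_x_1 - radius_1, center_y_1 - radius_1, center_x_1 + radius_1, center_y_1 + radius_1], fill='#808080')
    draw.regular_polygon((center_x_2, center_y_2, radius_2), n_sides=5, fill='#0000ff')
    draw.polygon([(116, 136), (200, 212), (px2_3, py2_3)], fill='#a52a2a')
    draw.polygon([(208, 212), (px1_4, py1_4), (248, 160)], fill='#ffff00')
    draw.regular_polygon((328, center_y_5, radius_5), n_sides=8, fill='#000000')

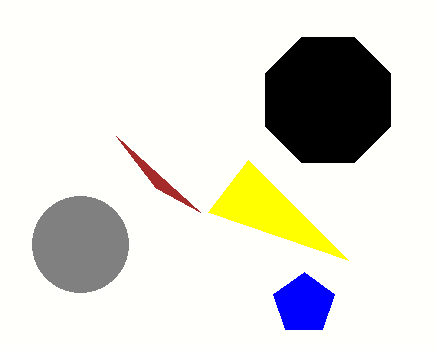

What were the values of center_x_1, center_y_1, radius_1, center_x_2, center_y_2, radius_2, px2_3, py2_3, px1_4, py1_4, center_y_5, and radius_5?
center_x_1 = 80; center_y_1 = 244; radius_1 = 48; center_x_2 = 304; center_y_2 = 304; radius_2 = 32; px2_3 = 156; py2_3 = 188; px1_4 = 348; py1_4 = 260; center_y_5 = 100; radius_5 = 68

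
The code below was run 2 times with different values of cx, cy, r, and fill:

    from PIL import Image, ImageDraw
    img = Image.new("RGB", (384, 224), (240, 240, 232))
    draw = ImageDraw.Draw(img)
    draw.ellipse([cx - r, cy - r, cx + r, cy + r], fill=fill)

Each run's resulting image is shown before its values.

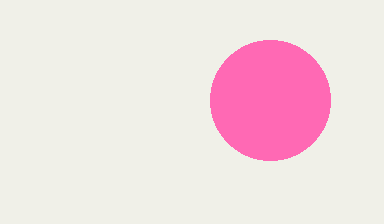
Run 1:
cx = 270
cy = 100
r = 60
fill = 'hotpink'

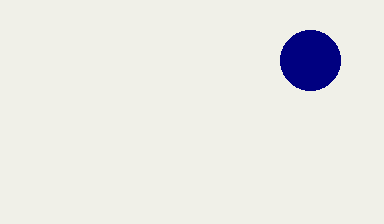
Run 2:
cx = 310
cy = 60
r = 30
fill = 'navy'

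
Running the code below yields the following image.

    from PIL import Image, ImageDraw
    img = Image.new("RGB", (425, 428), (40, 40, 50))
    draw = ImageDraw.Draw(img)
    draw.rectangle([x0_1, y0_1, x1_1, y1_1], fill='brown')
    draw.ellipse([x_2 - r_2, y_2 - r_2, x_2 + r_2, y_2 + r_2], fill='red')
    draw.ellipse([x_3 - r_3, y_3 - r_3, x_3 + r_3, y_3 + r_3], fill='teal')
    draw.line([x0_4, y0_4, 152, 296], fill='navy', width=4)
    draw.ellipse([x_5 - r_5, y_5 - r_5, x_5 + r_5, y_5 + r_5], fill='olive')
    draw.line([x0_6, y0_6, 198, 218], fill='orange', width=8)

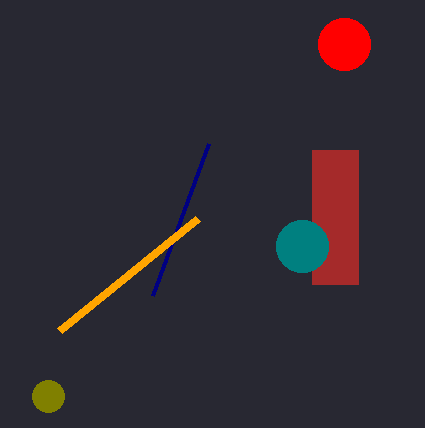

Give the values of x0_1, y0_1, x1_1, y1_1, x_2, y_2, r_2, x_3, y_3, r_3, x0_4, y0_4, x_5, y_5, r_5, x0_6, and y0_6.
x0_1 = 312, y0_1 = 150, x1_1 = 358, y1_1 = 284, x_2 = 344, y_2 = 44, r_2 = 26, x_3 = 302, y_3 = 246, r_3 = 26, x0_4 = 208, y0_4 = 144, x_5 = 48, y_5 = 396, r_5 = 16, x0_6 = 60, y0_6 = 330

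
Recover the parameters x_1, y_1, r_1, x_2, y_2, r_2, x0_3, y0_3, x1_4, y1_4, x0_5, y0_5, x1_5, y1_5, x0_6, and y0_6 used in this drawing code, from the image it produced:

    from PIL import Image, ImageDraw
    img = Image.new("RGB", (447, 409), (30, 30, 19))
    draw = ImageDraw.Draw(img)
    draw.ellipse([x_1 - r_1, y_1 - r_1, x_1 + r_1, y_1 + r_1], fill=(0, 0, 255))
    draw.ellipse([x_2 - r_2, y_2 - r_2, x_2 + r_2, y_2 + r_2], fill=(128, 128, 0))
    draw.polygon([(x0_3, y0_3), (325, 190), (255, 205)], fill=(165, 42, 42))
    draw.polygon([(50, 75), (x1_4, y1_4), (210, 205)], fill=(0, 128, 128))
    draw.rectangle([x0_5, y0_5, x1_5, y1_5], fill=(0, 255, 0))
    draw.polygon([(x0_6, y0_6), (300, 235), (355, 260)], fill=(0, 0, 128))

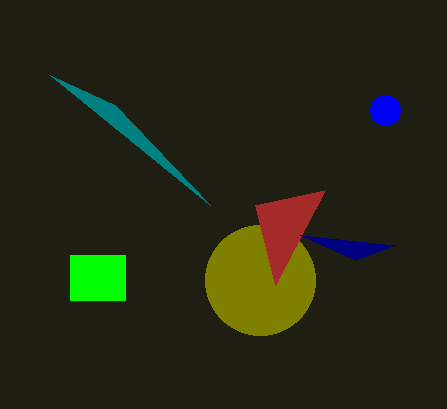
x_1 = 385
y_1 = 110
r_1 = 15
x_2 = 260
y_2 = 280
r_2 = 55
x0_3 = 275
y0_3 = 285
x1_4 = 115
y1_4 = 105
x0_5 = 70
y0_5 = 255
x1_5 = 125
y1_5 = 300
x0_6 = 395
y0_6 = 245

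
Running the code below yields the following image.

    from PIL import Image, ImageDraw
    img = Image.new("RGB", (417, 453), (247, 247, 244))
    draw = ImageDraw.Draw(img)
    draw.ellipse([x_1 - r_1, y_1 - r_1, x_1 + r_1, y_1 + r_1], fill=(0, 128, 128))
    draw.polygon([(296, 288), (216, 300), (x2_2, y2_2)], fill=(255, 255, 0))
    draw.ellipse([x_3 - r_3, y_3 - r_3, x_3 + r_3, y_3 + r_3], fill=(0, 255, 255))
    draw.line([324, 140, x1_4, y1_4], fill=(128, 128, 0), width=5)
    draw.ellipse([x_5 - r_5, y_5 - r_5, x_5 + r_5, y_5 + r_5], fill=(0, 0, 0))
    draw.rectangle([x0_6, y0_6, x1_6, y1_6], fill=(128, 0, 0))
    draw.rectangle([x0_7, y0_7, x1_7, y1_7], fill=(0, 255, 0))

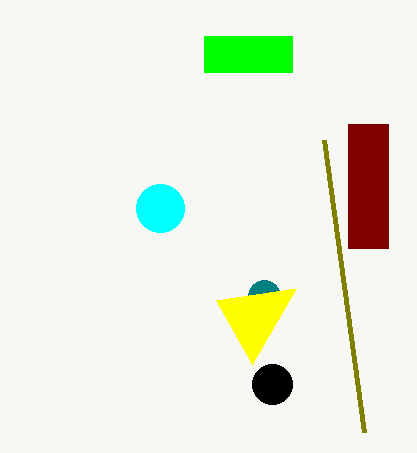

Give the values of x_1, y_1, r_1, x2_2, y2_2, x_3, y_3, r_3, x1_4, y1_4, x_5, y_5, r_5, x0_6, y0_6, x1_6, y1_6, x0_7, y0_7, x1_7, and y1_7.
x_1 = 264
y_1 = 296
r_1 = 16
x2_2 = 252
y2_2 = 364
x_3 = 160
y_3 = 208
r_3 = 24
x1_4 = 364
y1_4 = 432
x_5 = 272
y_5 = 384
r_5 = 20
x0_6 = 348
y0_6 = 124
x1_6 = 388
y1_6 = 248
x0_7 = 204
y0_7 = 36
x1_7 = 292
y1_7 = 72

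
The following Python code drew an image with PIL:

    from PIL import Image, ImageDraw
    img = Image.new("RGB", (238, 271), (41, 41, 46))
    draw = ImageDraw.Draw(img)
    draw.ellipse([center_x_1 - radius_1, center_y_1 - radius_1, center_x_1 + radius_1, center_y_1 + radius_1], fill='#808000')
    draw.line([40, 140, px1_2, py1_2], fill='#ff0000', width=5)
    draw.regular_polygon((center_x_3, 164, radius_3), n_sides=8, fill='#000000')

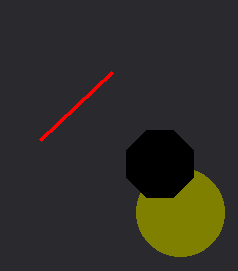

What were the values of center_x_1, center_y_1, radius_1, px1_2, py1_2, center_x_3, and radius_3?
center_x_1 = 180, center_y_1 = 212, radius_1 = 44, px1_2 = 112, py1_2 = 72, center_x_3 = 160, radius_3 = 36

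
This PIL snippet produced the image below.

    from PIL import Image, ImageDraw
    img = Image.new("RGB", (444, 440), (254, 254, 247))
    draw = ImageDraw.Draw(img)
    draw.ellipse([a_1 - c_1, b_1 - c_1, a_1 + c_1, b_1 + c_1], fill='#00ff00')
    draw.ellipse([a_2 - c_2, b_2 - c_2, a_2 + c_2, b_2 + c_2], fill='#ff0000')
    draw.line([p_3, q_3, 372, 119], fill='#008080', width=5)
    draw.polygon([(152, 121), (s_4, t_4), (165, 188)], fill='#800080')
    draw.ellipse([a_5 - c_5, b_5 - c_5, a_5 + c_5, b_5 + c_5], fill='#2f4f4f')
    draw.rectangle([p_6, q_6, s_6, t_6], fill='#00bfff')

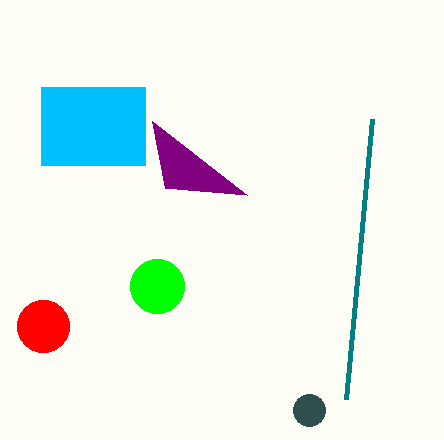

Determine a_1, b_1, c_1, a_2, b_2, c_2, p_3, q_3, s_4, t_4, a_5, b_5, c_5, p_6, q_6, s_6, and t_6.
a_1 = 157; b_1 = 286; c_1 = 27; a_2 = 43; b_2 = 326; c_2 = 26; p_3 = 346; q_3 = 399; s_4 = 247; t_4 = 195; a_5 = 309; b_5 = 410; c_5 = 16; p_6 = 41; q_6 = 87; s_6 = 145; t_6 = 165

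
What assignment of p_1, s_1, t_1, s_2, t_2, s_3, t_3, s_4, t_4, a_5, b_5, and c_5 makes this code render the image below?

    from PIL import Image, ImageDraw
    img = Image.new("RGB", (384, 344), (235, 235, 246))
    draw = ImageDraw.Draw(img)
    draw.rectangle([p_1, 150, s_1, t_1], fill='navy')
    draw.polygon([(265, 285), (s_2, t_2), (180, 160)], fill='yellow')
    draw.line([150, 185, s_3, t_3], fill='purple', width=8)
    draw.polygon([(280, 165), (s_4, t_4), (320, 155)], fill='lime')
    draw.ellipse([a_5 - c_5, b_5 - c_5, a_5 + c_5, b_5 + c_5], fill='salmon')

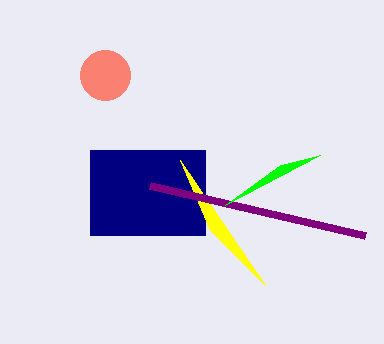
p_1 = 90
s_1 = 205
t_1 = 235
s_2 = 210
t_2 = 230
s_3 = 365
t_3 = 235
s_4 = 225
t_4 = 205
a_5 = 105
b_5 = 75
c_5 = 25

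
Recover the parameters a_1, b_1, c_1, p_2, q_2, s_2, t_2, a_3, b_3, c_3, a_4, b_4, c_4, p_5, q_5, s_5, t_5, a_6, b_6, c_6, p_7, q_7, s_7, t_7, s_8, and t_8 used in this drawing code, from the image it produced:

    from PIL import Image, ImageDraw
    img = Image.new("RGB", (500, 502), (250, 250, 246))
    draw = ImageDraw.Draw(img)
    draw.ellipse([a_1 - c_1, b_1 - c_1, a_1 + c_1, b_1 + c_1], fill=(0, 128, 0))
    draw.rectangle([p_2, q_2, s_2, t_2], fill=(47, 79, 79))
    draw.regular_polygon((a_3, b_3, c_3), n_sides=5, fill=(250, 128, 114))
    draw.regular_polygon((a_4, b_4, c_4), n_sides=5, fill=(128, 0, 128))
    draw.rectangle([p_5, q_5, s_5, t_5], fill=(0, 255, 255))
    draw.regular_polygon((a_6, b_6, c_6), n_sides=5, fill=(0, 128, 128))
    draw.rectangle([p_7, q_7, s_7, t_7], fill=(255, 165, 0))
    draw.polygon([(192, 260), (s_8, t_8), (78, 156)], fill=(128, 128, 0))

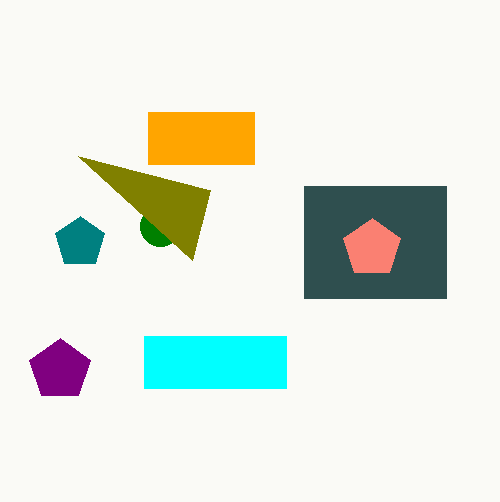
a_1 = 160; b_1 = 226; c_1 = 20; p_2 = 304; q_2 = 186; s_2 = 446; t_2 = 298; a_3 = 372; b_3 = 248; c_3 = 30; a_4 = 60; b_4 = 370; c_4 = 32; p_5 = 144; q_5 = 336; s_5 = 286; t_5 = 388; a_6 = 80; b_6 = 242; c_6 = 26; p_7 = 148; q_7 = 112; s_7 = 254; t_7 = 164; s_8 = 210; t_8 = 190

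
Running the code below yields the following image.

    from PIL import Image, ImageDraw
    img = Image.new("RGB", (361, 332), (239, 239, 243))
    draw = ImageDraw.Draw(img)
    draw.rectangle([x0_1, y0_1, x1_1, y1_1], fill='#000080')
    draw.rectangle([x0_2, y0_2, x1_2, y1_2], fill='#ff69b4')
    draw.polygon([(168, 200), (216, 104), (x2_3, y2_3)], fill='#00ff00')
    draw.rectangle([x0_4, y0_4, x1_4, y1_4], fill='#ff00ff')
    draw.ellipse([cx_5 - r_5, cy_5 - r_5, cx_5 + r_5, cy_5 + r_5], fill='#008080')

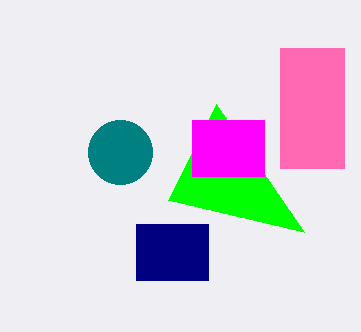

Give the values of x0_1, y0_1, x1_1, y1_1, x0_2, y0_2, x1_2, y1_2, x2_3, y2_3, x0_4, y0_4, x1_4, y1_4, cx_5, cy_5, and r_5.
x0_1 = 136
y0_1 = 224
x1_1 = 208
y1_1 = 280
x0_2 = 280
y0_2 = 48
x1_2 = 344
y1_2 = 168
x2_3 = 304
y2_3 = 232
x0_4 = 192
y0_4 = 120
x1_4 = 264
y1_4 = 176
cx_5 = 120
cy_5 = 152
r_5 = 32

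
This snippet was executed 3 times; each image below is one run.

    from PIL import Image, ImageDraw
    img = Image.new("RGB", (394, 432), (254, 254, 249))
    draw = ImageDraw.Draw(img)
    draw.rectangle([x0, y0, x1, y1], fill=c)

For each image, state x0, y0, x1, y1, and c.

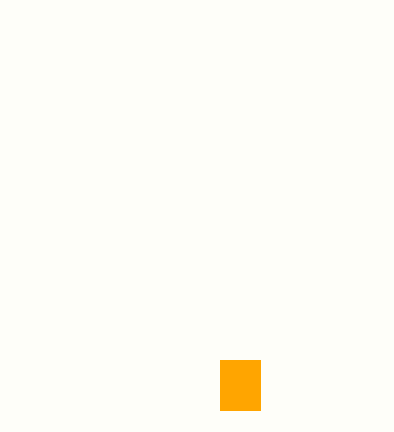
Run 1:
x0 = 220, y0 = 360, x1 = 260, y1 = 410, c = 'orange'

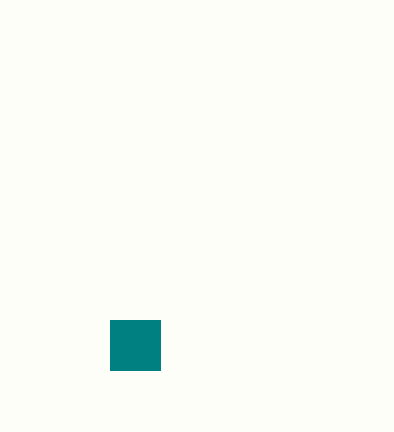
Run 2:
x0 = 110; y0 = 320; x1 = 160; y1 = 370; c = 'teal'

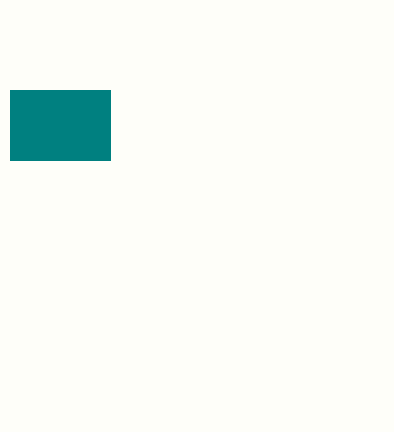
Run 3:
x0 = 10
y0 = 90
x1 = 110
y1 = 160
c = 'teal'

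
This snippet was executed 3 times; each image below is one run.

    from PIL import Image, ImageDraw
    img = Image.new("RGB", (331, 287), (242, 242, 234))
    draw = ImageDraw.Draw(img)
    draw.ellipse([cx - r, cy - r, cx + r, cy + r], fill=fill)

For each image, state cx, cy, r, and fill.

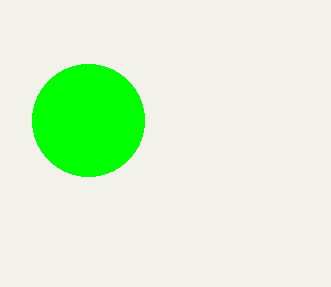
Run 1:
cx = 88, cy = 120, r = 56, fill = 'lime'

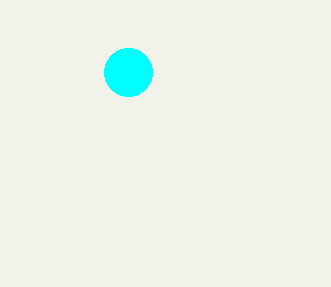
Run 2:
cx = 128
cy = 72
r = 24
fill = 'cyan'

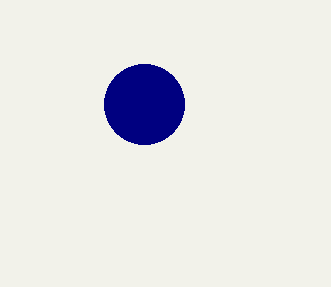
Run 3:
cx = 144, cy = 104, r = 40, fill = 'navy'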